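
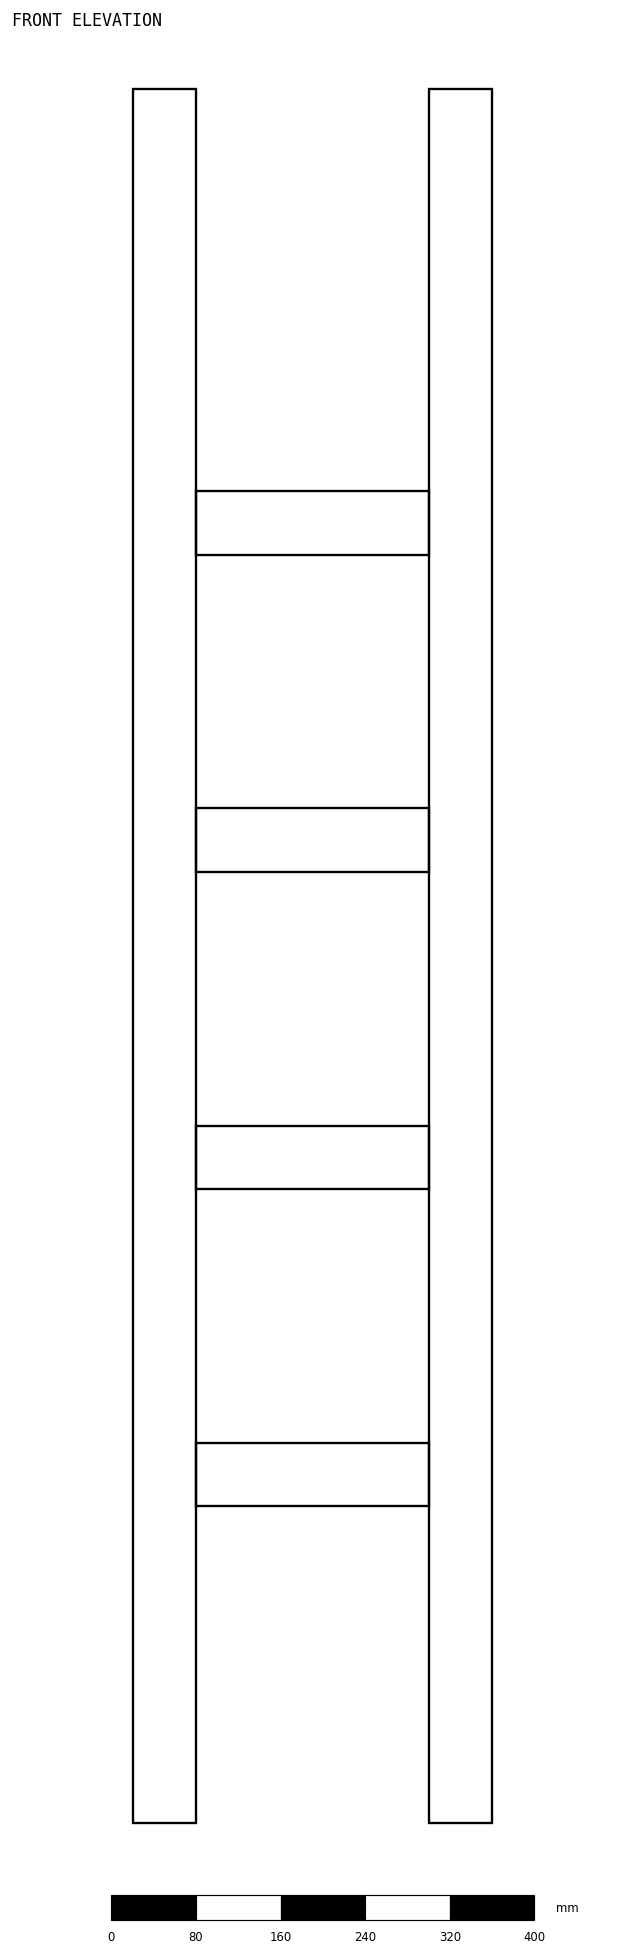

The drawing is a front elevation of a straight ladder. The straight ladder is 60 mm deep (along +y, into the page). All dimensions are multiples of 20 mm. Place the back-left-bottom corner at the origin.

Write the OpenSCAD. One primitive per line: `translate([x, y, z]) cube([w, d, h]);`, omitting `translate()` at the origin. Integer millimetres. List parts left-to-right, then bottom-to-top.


cube([60, 60, 1640]);
translate([60, 0, 300]) cube([220, 60, 60]);
translate([60, 0, 600]) cube([220, 60, 60]);
translate([60, 0, 900]) cube([220, 60, 60]);
translate([60, 0, 1200]) cube([220, 60, 60]);
translate([280, 0, 0]) cube([60, 60, 1640]);


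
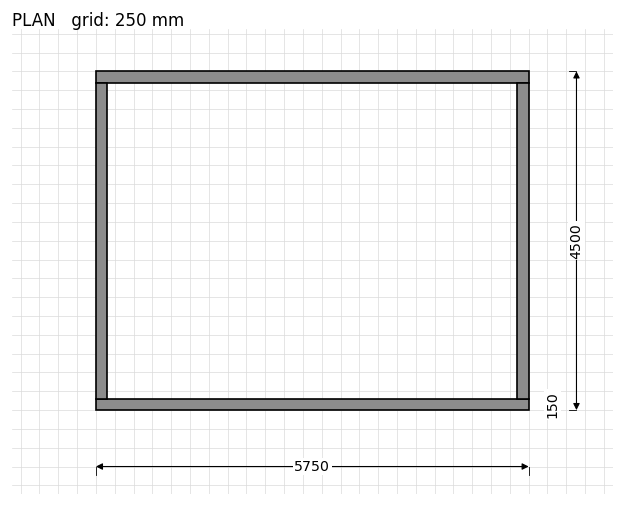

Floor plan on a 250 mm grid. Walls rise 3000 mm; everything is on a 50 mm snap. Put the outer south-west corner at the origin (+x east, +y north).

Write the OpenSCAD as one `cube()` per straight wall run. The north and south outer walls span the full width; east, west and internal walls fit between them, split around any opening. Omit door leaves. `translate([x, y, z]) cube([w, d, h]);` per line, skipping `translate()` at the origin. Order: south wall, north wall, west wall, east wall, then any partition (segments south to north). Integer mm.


cube([5750, 150, 3000]);
translate([0, 4350, 0]) cube([5750, 150, 3000]);
translate([0, 150, 0]) cube([150, 4200, 3000]);
translate([5600, 150, 0]) cube([150, 4200, 3000]);


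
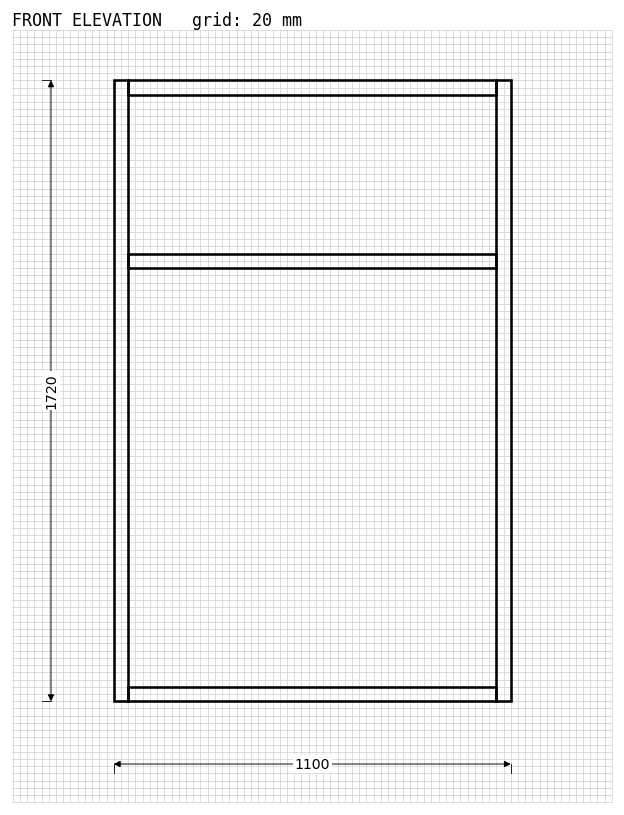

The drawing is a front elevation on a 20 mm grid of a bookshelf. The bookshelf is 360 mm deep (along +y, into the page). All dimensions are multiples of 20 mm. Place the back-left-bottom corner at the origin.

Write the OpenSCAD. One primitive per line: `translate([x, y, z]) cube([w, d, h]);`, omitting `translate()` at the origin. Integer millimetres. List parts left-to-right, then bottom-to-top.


cube([40, 360, 1720]);
translate([40, 0, 0]) cube([1020, 360, 40]);
translate([40, 0, 1200]) cube([1020, 360, 40]);
translate([40, 0, 1680]) cube([1020, 360, 40]);
translate([1060, 0, 0]) cube([40, 360, 1720]);


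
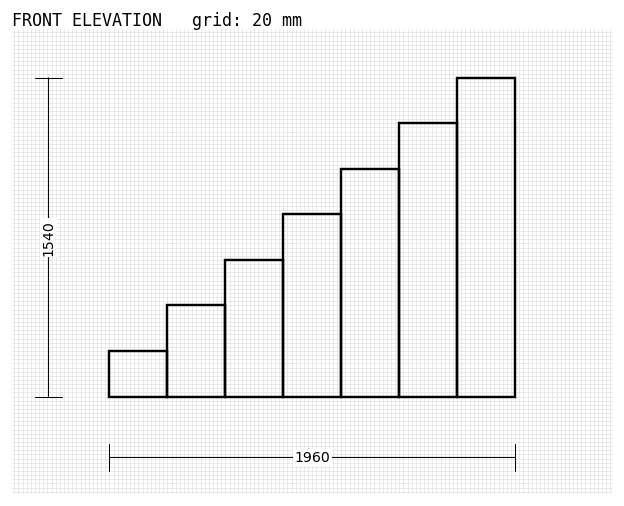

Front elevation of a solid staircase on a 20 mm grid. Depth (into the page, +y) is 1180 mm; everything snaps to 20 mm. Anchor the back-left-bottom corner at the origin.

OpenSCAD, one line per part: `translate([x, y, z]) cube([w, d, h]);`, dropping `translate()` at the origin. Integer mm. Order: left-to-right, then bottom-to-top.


cube([280, 1180, 220]);
translate([280, 0, 0]) cube([280, 1180, 440]);
translate([560, 0, 0]) cube([280, 1180, 660]);
translate([840, 0, 0]) cube([280, 1180, 880]);
translate([1120, 0, 0]) cube([280, 1180, 1100]);
translate([1400, 0, 0]) cube([280, 1180, 1320]);
translate([1680, 0, 0]) cube([280, 1180, 1540]);


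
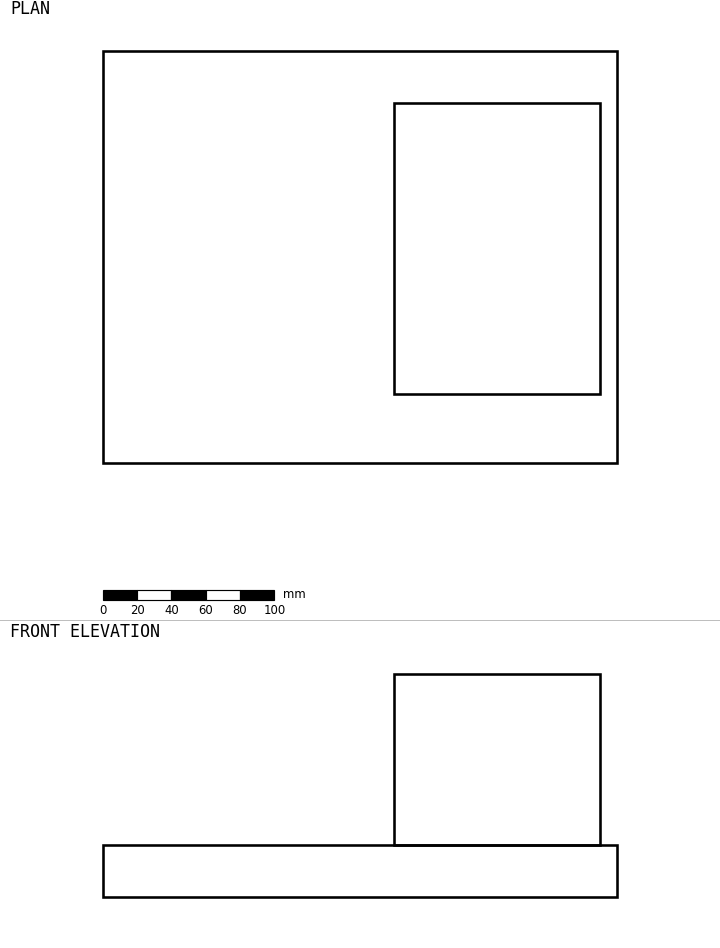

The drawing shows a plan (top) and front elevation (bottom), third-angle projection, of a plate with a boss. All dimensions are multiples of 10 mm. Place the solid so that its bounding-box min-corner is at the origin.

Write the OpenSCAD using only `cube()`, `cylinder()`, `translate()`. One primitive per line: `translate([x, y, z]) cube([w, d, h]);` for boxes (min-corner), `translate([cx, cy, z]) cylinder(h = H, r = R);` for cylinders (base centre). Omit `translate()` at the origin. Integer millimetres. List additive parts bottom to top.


cube([300, 240, 30]);
translate([170, 40, 30]) cube([120, 170, 100]);


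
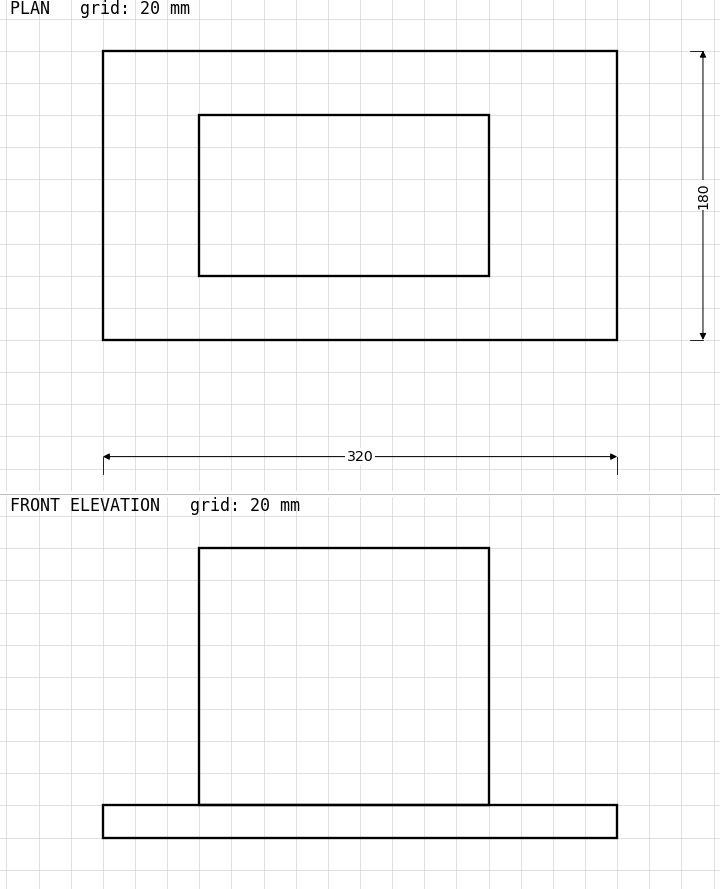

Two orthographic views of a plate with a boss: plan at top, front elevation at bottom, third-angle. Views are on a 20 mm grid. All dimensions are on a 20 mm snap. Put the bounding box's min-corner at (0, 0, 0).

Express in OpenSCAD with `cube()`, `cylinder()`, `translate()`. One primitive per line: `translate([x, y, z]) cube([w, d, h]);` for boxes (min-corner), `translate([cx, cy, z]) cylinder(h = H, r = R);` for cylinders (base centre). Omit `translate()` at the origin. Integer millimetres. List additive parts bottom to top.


cube([320, 180, 20]);
translate([60, 40, 20]) cube([180, 100, 160]);


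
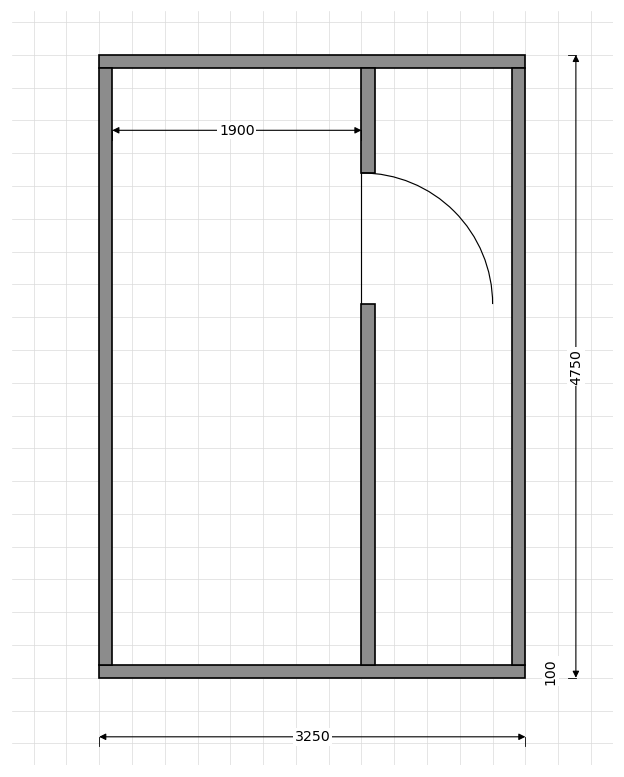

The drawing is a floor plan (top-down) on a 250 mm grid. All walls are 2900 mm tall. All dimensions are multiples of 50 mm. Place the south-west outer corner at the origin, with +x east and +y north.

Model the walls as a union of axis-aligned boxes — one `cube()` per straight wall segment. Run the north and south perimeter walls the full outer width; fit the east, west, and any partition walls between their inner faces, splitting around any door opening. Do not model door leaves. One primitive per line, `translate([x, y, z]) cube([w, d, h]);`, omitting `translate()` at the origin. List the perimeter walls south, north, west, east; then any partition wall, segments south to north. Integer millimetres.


cube([3250, 100, 2900]);
translate([0, 4650, 0]) cube([3250, 100, 2900]);
translate([0, 100, 0]) cube([100, 4550, 2900]);
translate([3150, 100, 0]) cube([100, 4550, 2900]);
translate([2000, 100, 0]) cube([100, 2750, 2900]);
translate([2000, 3850, 0]) cube([100, 800, 2900]);


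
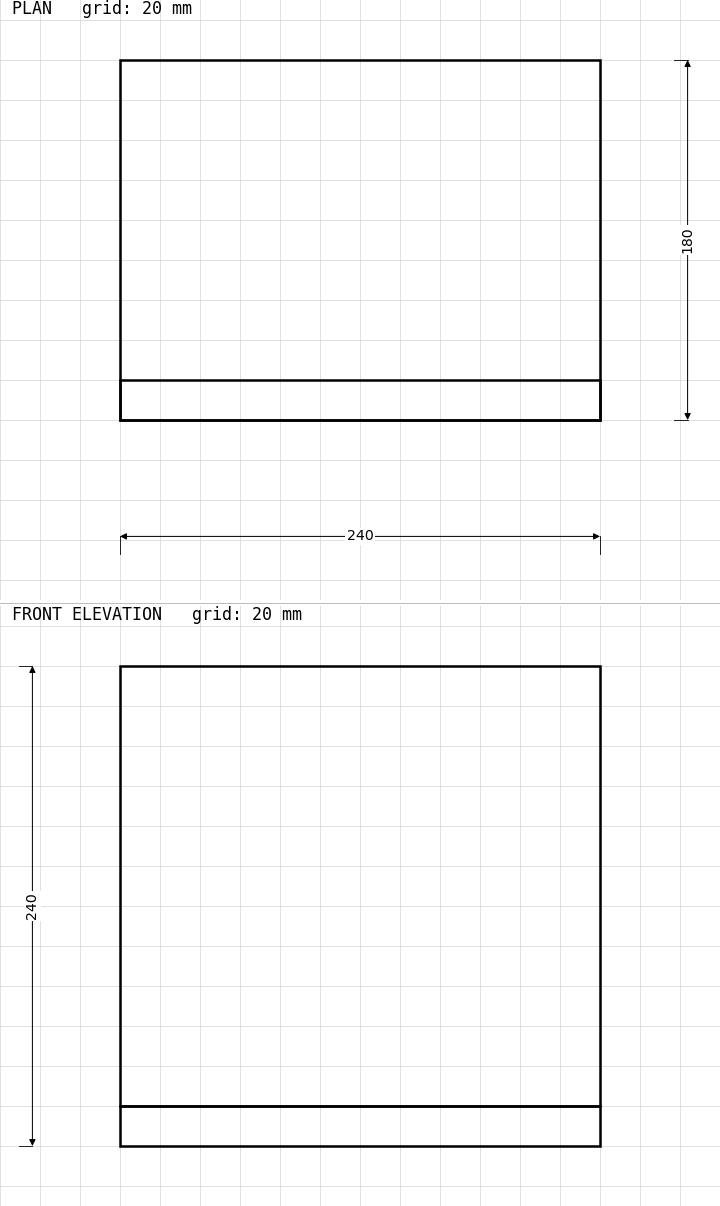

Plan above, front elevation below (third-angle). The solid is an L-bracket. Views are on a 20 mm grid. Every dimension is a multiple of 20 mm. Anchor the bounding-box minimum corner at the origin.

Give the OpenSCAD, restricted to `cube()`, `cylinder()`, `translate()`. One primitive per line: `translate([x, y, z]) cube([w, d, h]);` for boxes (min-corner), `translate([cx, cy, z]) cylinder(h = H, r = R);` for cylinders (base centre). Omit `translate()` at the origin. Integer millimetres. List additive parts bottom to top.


cube([240, 180, 20]);
translate([0, 0, 20]) cube([240, 20, 220]);


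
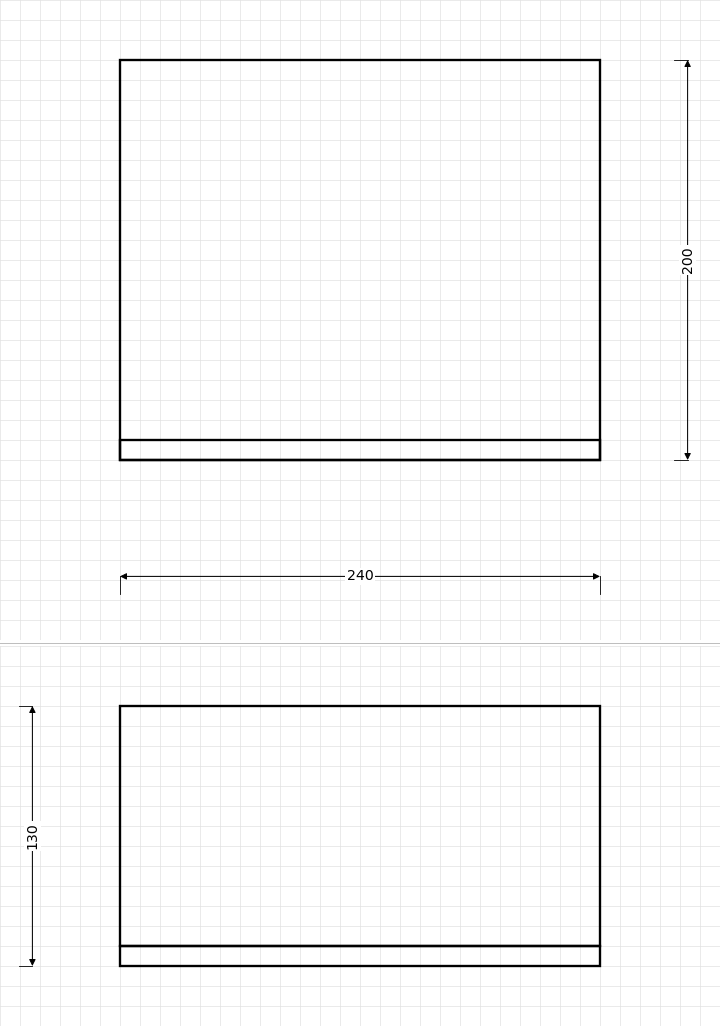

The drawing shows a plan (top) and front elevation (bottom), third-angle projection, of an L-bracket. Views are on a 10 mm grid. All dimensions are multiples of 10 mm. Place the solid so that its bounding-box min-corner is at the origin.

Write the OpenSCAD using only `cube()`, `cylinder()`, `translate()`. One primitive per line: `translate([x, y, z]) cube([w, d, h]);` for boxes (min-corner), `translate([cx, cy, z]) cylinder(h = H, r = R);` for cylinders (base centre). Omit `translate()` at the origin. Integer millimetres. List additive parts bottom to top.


cube([240, 200, 10]);
translate([0, 0, 10]) cube([240, 10, 120]);


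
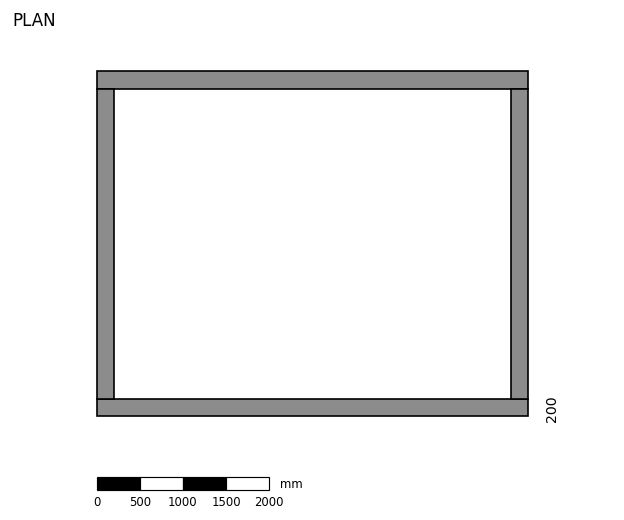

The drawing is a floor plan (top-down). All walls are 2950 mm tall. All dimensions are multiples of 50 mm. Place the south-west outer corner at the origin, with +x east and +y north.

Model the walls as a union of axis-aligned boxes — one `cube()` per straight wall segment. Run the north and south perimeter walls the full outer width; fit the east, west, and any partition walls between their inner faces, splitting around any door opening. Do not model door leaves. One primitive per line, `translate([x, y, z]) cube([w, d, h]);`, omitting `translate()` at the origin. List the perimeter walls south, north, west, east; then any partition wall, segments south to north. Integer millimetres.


cube([5000, 200, 2950]);
translate([0, 3800, 0]) cube([5000, 200, 2950]);
translate([0, 200, 0]) cube([200, 3600, 2950]);
translate([4800, 200, 0]) cube([200, 3600, 2950]);


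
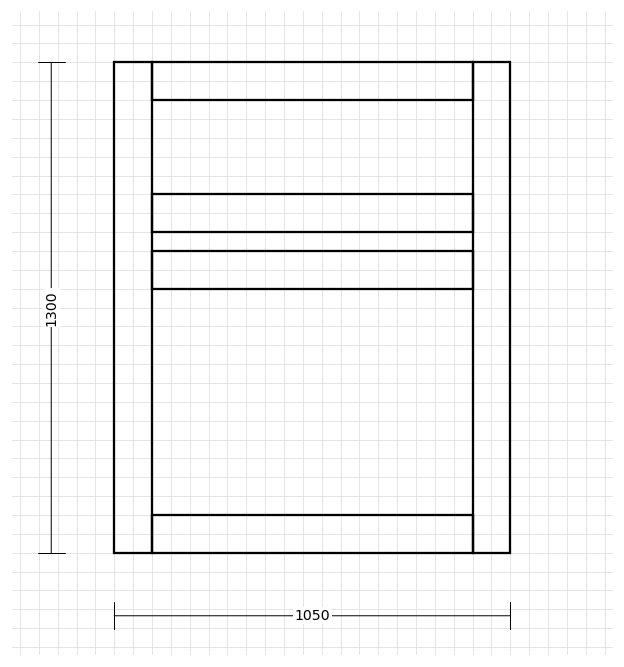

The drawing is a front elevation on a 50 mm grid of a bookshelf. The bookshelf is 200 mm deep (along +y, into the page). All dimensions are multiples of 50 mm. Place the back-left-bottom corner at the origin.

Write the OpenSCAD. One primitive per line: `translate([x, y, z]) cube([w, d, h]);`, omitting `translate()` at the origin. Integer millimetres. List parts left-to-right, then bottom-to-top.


cube([100, 200, 1300]);
translate([100, 0, 0]) cube([850, 200, 100]);
translate([100, 0, 700]) cube([850, 200, 100]);
translate([100, 0, 850]) cube([850, 200, 100]);
translate([100, 0, 1200]) cube([850, 200, 100]);
translate([950, 0, 0]) cube([100, 200, 1300]);


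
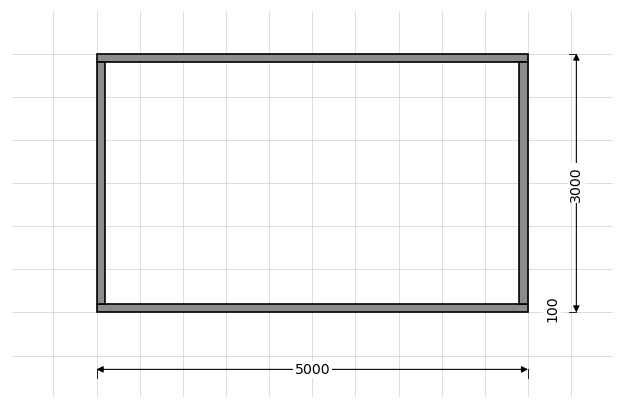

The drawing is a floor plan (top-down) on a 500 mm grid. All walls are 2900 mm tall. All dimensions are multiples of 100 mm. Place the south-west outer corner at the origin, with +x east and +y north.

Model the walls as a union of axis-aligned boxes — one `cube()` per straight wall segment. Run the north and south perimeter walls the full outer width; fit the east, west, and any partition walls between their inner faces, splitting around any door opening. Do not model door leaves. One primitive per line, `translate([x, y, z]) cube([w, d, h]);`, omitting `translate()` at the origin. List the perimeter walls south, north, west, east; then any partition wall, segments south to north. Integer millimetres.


cube([5000, 100, 2900]);
translate([0, 2900, 0]) cube([5000, 100, 2900]);
translate([0, 100, 0]) cube([100, 2800, 2900]);
translate([4900, 100, 0]) cube([100, 2800, 2900]);


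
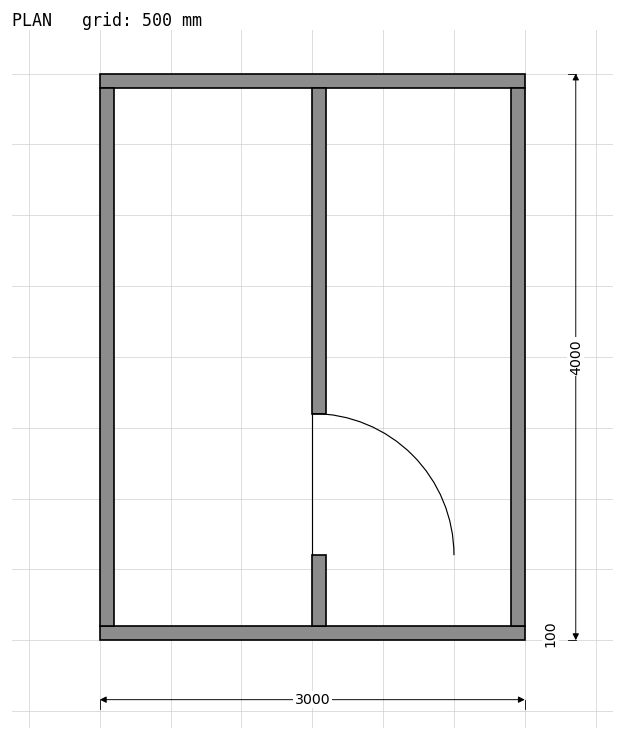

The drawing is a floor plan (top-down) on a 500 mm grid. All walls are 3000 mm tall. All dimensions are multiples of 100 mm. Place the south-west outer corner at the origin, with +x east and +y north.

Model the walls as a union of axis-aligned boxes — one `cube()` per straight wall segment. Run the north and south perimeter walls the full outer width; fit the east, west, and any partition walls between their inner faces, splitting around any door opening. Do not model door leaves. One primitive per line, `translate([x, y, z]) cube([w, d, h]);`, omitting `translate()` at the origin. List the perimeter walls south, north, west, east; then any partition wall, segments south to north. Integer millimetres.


cube([3000, 100, 3000]);
translate([0, 3900, 0]) cube([3000, 100, 3000]);
translate([0, 100, 0]) cube([100, 3800, 3000]);
translate([2900, 100, 0]) cube([100, 3800, 3000]);
translate([1500, 100, 0]) cube([100, 500, 3000]);
translate([1500, 1600, 0]) cube([100, 2300, 3000]);


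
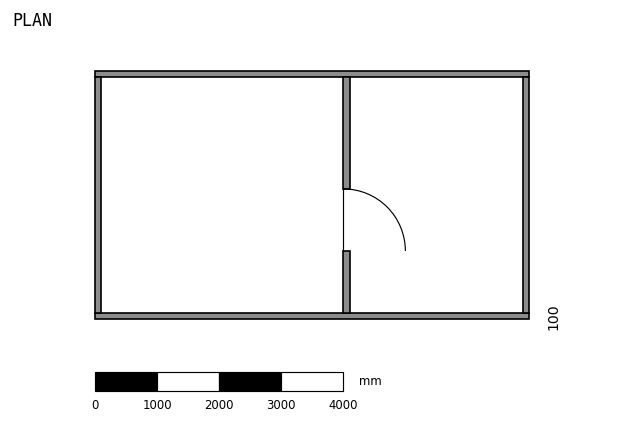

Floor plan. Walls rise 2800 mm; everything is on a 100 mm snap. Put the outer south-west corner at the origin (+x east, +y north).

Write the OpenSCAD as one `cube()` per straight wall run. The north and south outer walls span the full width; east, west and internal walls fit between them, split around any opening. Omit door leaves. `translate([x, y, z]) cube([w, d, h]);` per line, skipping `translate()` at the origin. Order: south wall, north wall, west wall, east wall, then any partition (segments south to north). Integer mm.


cube([7000, 100, 2800]);
translate([0, 3900, 0]) cube([7000, 100, 2800]);
translate([0, 100, 0]) cube([100, 3800, 2800]);
translate([6900, 100, 0]) cube([100, 3800, 2800]);
translate([4000, 100, 0]) cube([100, 1000, 2800]);
translate([4000, 2100, 0]) cube([100, 1800, 2800]);


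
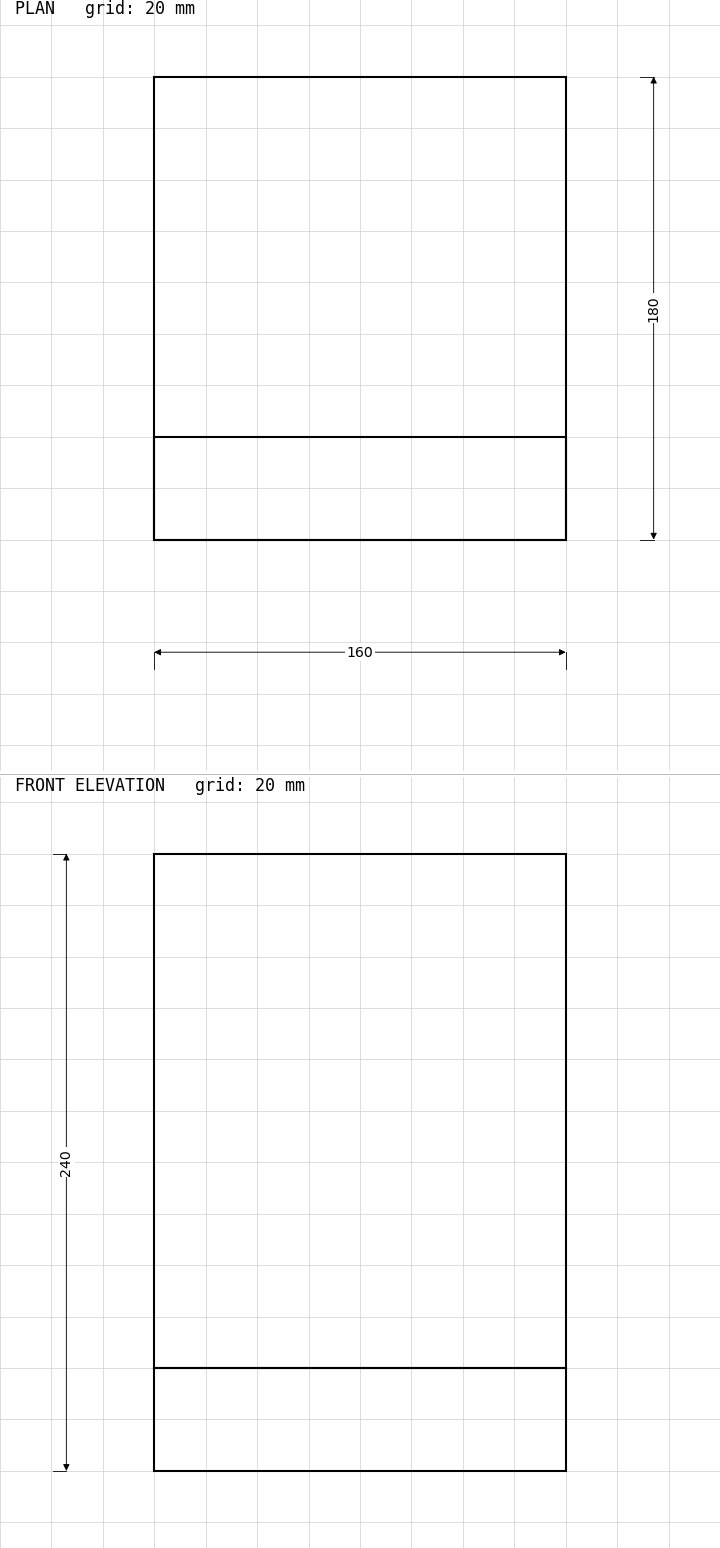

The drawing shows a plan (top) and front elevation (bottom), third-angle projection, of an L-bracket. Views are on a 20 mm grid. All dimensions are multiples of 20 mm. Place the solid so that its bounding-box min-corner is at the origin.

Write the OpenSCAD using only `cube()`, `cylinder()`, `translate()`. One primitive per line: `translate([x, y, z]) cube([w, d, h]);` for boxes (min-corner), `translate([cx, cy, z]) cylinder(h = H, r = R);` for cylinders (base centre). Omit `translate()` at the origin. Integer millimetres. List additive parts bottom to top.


cube([160, 180, 40]);
translate([0, 0, 40]) cube([160, 40, 200]);


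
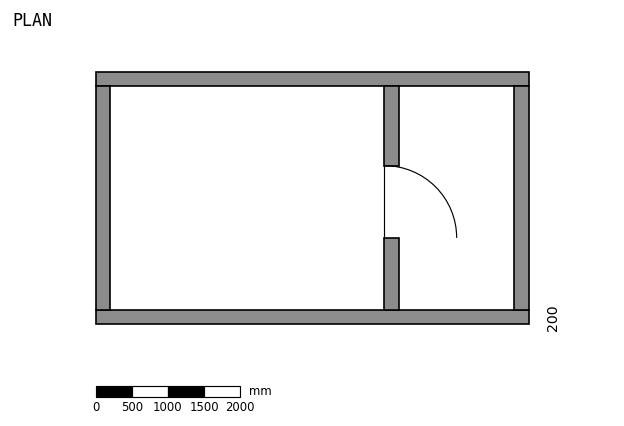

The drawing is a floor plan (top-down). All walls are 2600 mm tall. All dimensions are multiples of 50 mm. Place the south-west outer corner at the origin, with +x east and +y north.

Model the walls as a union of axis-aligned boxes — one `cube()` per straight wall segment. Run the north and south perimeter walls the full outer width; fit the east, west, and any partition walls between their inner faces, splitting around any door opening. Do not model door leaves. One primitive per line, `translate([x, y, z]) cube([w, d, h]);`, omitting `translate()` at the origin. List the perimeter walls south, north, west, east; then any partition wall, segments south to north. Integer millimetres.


cube([6000, 200, 2600]);
translate([0, 3300, 0]) cube([6000, 200, 2600]);
translate([0, 200, 0]) cube([200, 3100, 2600]);
translate([5800, 200, 0]) cube([200, 3100, 2600]);
translate([4000, 200, 0]) cube([200, 1000, 2600]);
translate([4000, 2200, 0]) cube([200, 1100, 2600]);


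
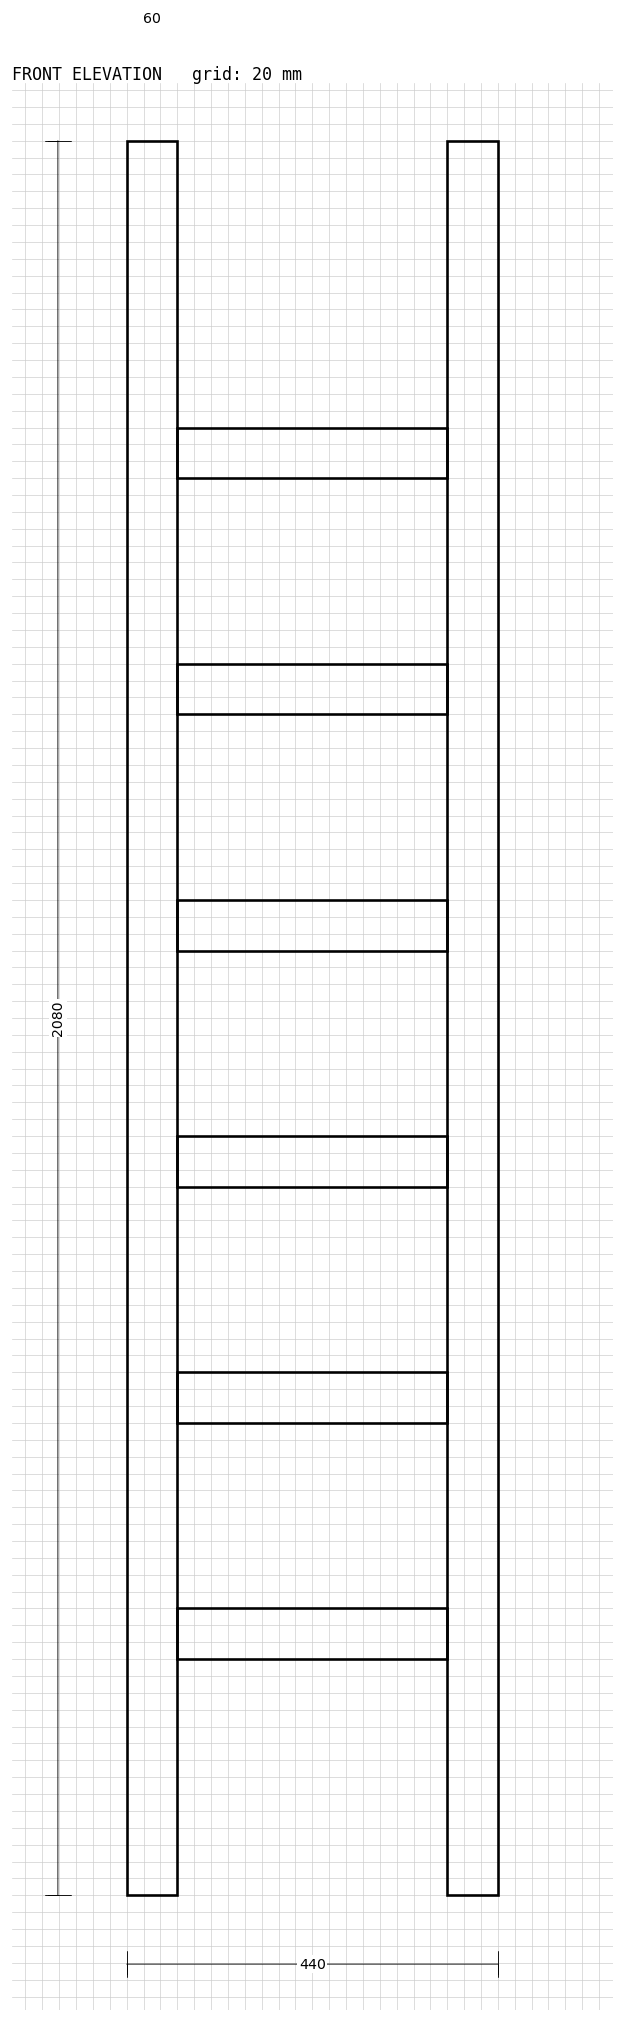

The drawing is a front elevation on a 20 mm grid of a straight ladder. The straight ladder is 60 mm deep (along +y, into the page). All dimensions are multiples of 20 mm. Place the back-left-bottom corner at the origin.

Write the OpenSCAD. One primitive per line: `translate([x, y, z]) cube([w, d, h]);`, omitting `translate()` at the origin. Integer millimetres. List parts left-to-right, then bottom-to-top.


cube([60, 60, 2080]);
translate([60, 0, 280]) cube([320, 60, 60]);
translate([60, 0, 560]) cube([320, 60, 60]);
translate([60, 0, 840]) cube([320, 60, 60]);
translate([60, 0, 1120]) cube([320, 60, 60]);
translate([60, 0, 1400]) cube([320, 60, 60]);
translate([60, 0, 1680]) cube([320, 60, 60]);
translate([380, 0, 0]) cube([60, 60, 2080]);


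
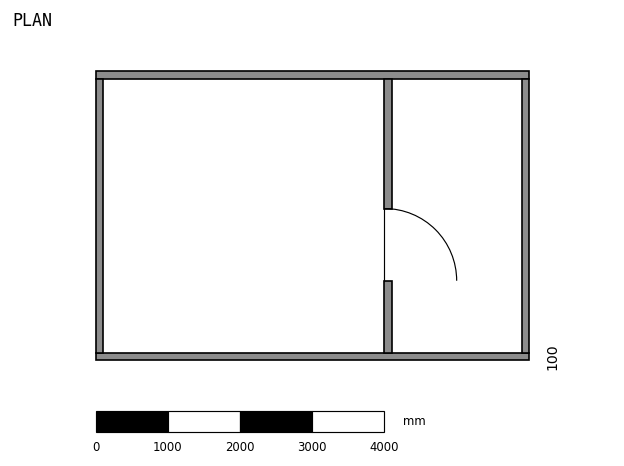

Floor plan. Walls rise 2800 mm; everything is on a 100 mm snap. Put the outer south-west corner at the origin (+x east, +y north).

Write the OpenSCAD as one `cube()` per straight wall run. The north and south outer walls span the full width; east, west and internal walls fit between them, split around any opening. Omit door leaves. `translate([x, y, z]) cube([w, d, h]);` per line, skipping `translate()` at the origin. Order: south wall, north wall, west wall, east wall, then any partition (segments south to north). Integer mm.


cube([6000, 100, 2800]);
translate([0, 3900, 0]) cube([6000, 100, 2800]);
translate([0, 100, 0]) cube([100, 3800, 2800]);
translate([5900, 100, 0]) cube([100, 3800, 2800]);
translate([4000, 100, 0]) cube([100, 1000, 2800]);
translate([4000, 2100, 0]) cube([100, 1800, 2800]);


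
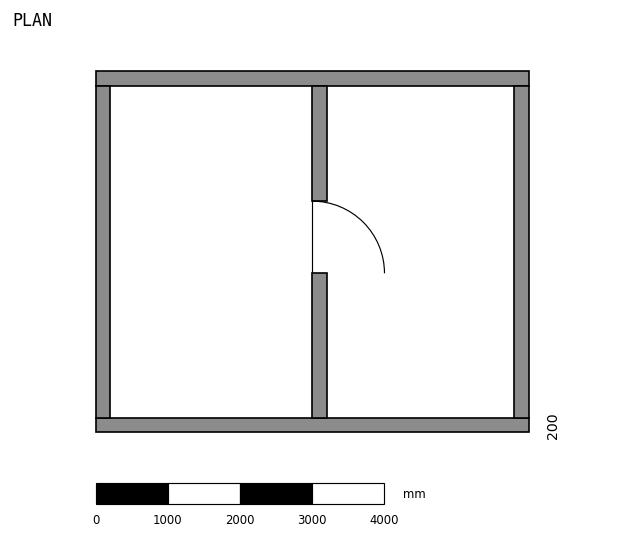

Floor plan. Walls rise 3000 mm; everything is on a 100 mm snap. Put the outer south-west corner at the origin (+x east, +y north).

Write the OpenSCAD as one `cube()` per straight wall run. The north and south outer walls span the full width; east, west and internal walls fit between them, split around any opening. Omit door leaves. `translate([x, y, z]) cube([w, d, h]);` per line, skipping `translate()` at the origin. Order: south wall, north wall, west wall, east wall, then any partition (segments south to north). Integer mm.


cube([6000, 200, 3000]);
translate([0, 4800, 0]) cube([6000, 200, 3000]);
translate([0, 200, 0]) cube([200, 4600, 3000]);
translate([5800, 200, 0]) cube([200, 4600, 3000]);
translate([3000, 200, 0]) cube([200, 2000, 3000]);
translate([3000, 3200, 0]) cube([200, 1600, 3000]);


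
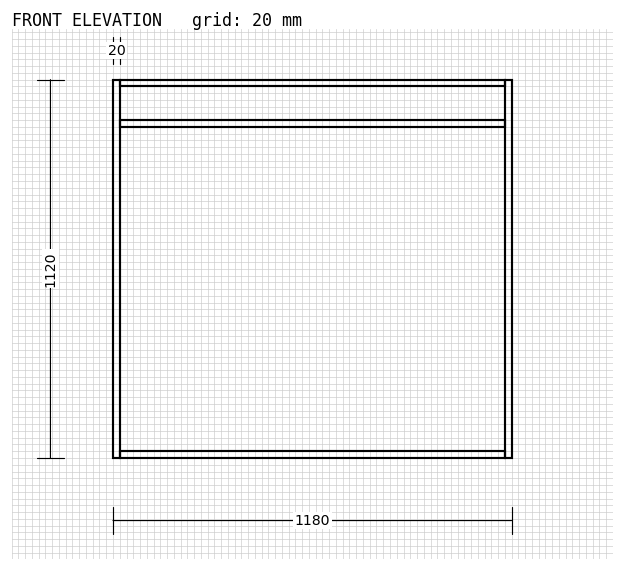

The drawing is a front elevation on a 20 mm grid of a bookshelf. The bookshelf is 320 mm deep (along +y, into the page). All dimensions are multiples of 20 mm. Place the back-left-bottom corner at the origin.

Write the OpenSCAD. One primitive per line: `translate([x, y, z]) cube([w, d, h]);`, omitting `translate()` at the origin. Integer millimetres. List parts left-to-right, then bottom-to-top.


cube([20, 320, 1120]);
translate([20, 0, 0]) cube([1140, 320, 20]);
translate([20, 0, 980]) cube([1140, 320, 20]);
translate([20, 0, 1100]) cube([1140, 320, 20]);
translate([1160, 0, 0]) cube([20, 320, 1120]);


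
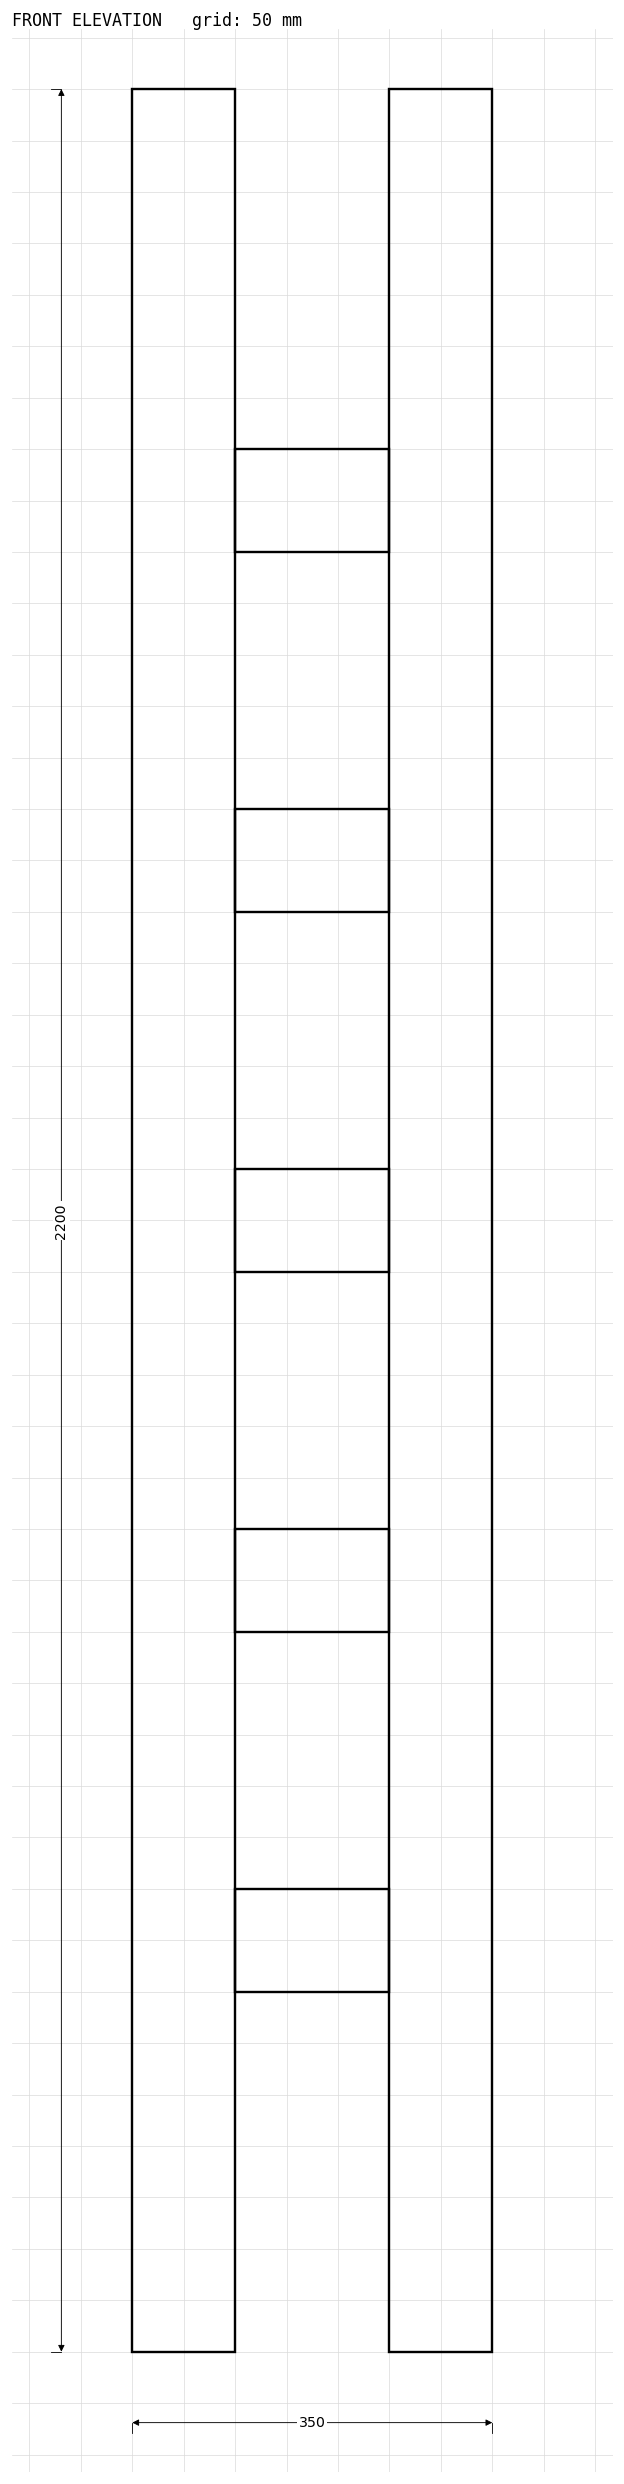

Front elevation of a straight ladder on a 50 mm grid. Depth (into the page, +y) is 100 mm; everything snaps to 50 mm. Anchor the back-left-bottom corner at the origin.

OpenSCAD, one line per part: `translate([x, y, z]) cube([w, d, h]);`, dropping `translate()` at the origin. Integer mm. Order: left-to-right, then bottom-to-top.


cube([100, 100, 2200]);
translate([100, 0, 350]) cube([150, 100, 100]);
translate([100, 0, 700]) cube([150, 100, 100]);
translate([100, 0, 1050]) cube([150, 100, 100]);
translate([100, 0, 1400]) cube([150, 100, 100]);
translate([100, 0, 1750]) cube([150, 100, 100]);
translate([250, 0, 0]) cube([100, 100, 2200]);


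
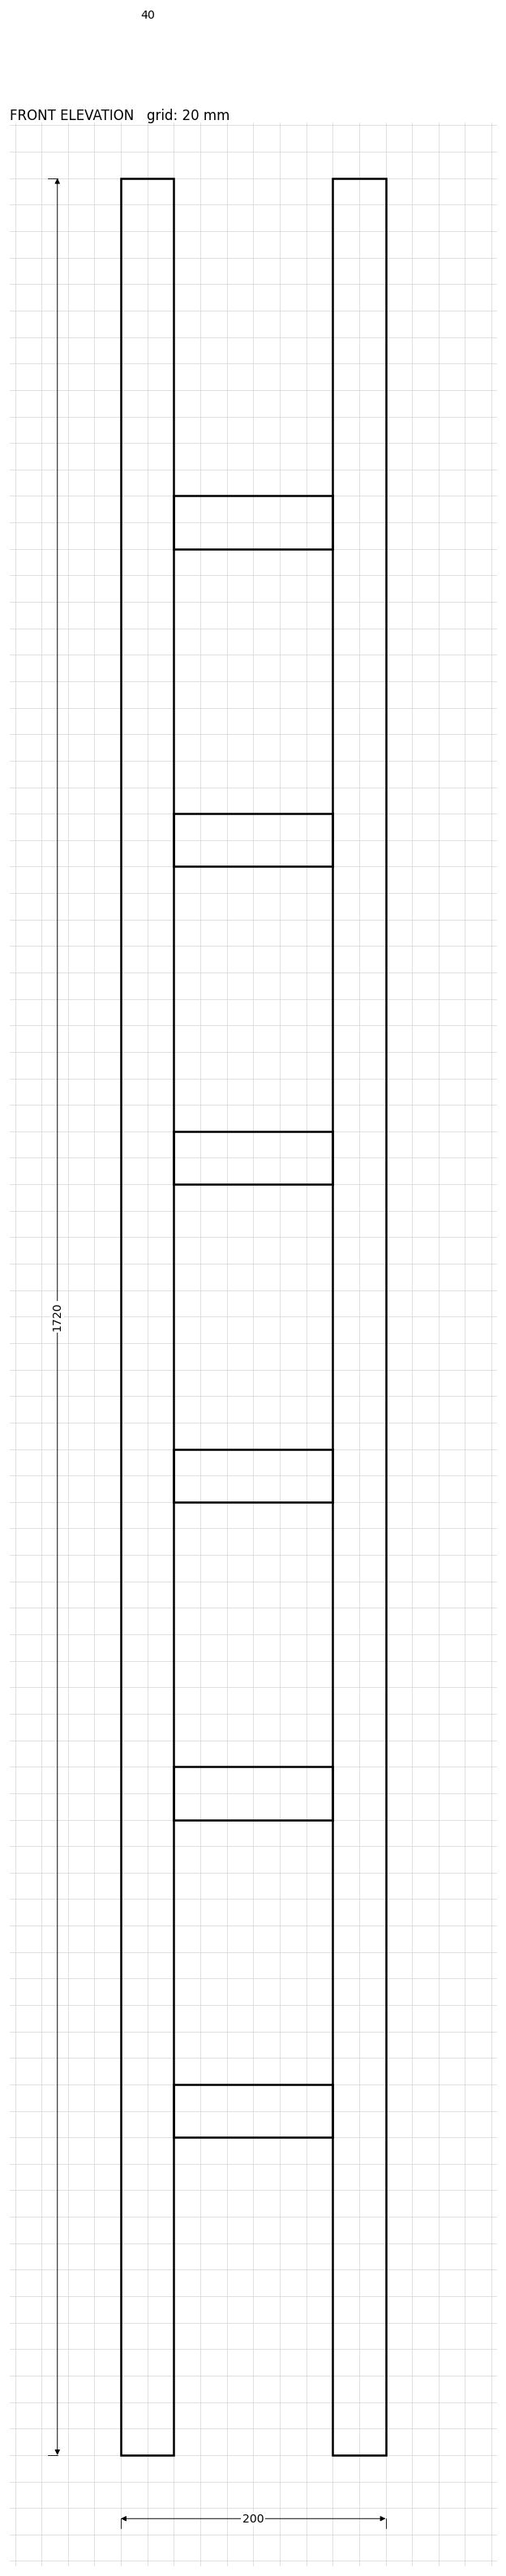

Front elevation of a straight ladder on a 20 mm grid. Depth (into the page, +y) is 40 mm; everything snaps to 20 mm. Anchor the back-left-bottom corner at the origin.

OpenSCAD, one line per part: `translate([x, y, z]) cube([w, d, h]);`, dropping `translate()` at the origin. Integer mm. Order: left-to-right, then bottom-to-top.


cube([40, 40, 1720]);
translate([40, 0, 240]) cube([120, 40, 40]);
translate([40, 0, 480]) cube([120, 40, 40]);
translate([40, 0, 720]) cube([120, 40, 40]);
translate([40, 0, 960]) cube([120, 40, 40]);
translate([40, 0, 1200]) cube([120, 40, 40]);
translate([40, 0, 1440]) cube([120, 40, 40]);
translate([160, 0, 0]) cube([40, 40, 1720]);


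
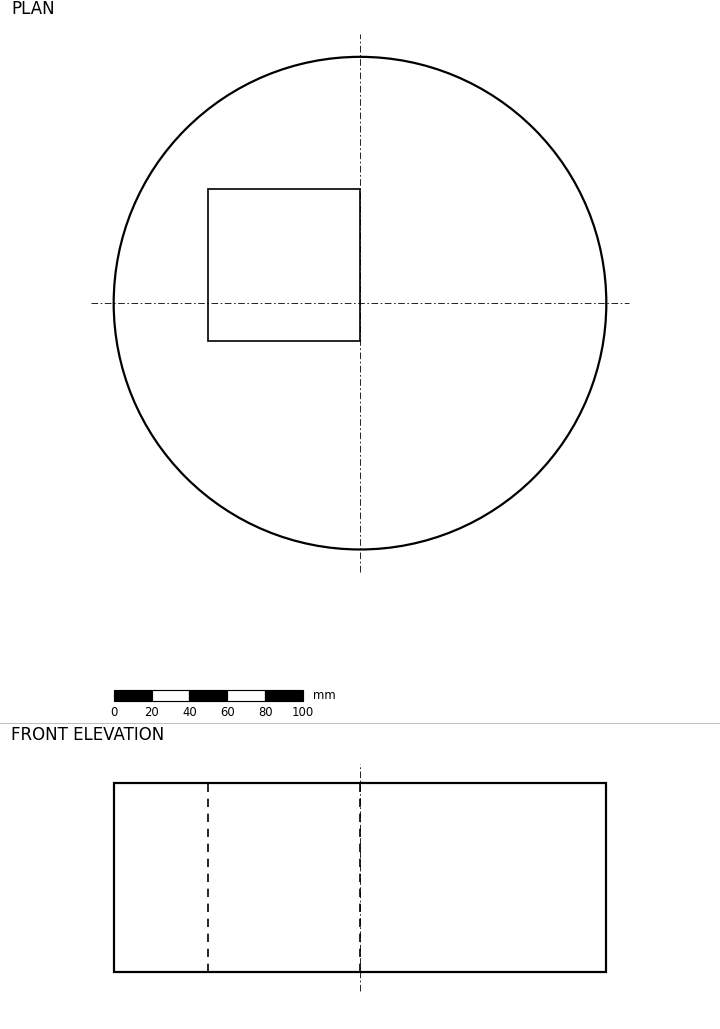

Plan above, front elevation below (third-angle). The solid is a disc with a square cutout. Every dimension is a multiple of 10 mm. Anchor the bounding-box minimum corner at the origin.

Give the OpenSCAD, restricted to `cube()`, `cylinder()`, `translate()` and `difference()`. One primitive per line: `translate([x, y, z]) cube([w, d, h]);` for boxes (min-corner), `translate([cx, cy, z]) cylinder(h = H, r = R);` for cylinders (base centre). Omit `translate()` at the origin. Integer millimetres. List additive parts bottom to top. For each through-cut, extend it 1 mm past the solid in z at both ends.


difference() {
  translate([130, 130, 0]) cylinder(h = 100, r = 130);
  translate([50, 110, -1]) cube([80, 80, 102]);
}


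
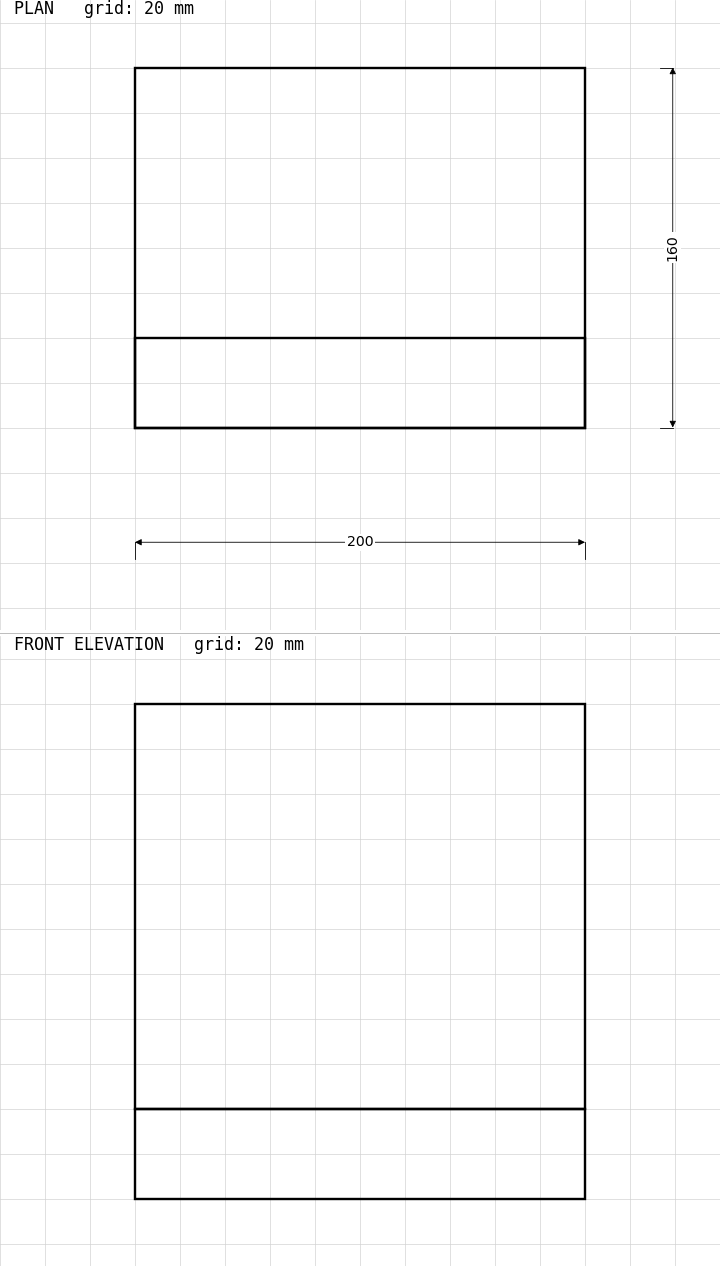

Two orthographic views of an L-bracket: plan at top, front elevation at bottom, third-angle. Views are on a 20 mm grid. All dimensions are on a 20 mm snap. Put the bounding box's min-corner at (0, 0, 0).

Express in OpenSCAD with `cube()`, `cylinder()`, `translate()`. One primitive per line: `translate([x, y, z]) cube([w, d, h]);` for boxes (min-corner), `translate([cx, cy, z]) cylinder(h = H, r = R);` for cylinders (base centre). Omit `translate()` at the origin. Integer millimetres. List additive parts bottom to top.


cube([200, 160, 40]);
translate([0, 0, 40]) cube([200, 40, 180]);


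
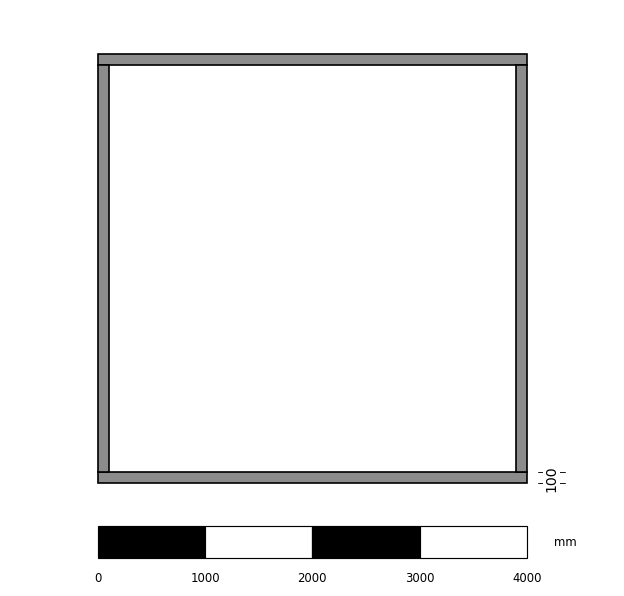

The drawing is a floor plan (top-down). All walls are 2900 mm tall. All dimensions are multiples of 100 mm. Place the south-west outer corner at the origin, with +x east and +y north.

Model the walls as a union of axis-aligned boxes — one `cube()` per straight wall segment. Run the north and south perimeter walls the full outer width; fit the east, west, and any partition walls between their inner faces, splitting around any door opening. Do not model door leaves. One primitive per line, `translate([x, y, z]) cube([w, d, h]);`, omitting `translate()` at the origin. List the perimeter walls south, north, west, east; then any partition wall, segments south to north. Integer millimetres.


cube([4000, 100, 2900]);
translate([0, 3900, 0]) cube([4000, 100, 2900]);
translate([0, 100, 0]) cube([100, 3800, 2900]);
translate([3900, 100, 0]) cube([100, 3800, 2900]);


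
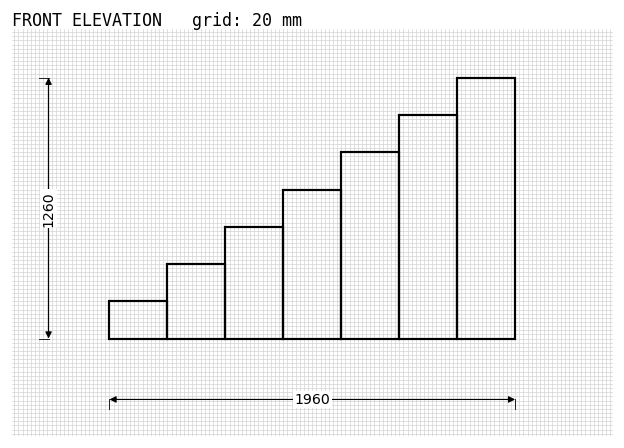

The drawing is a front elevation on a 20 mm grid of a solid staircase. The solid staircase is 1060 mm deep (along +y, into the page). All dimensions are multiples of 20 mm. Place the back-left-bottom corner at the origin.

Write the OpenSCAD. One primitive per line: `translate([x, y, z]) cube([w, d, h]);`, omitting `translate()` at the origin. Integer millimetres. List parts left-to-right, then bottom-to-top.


cube([280, 1060, 180]);
translate([280, 0, 0]) cube([280, 1060, 360]);
translate([560, 0, 0]) cube([280, 1060, 540]);
translate([840, 0, 0]) cube([280, 1060, 720]);
translate([1120, 0, 0]) cube([280, 1060, 900]);
translate([1400, 0, 0]) cube([280, 1060, 1080]);
translate([1680, 0, 0]) cube([280, 1060, 1260]);


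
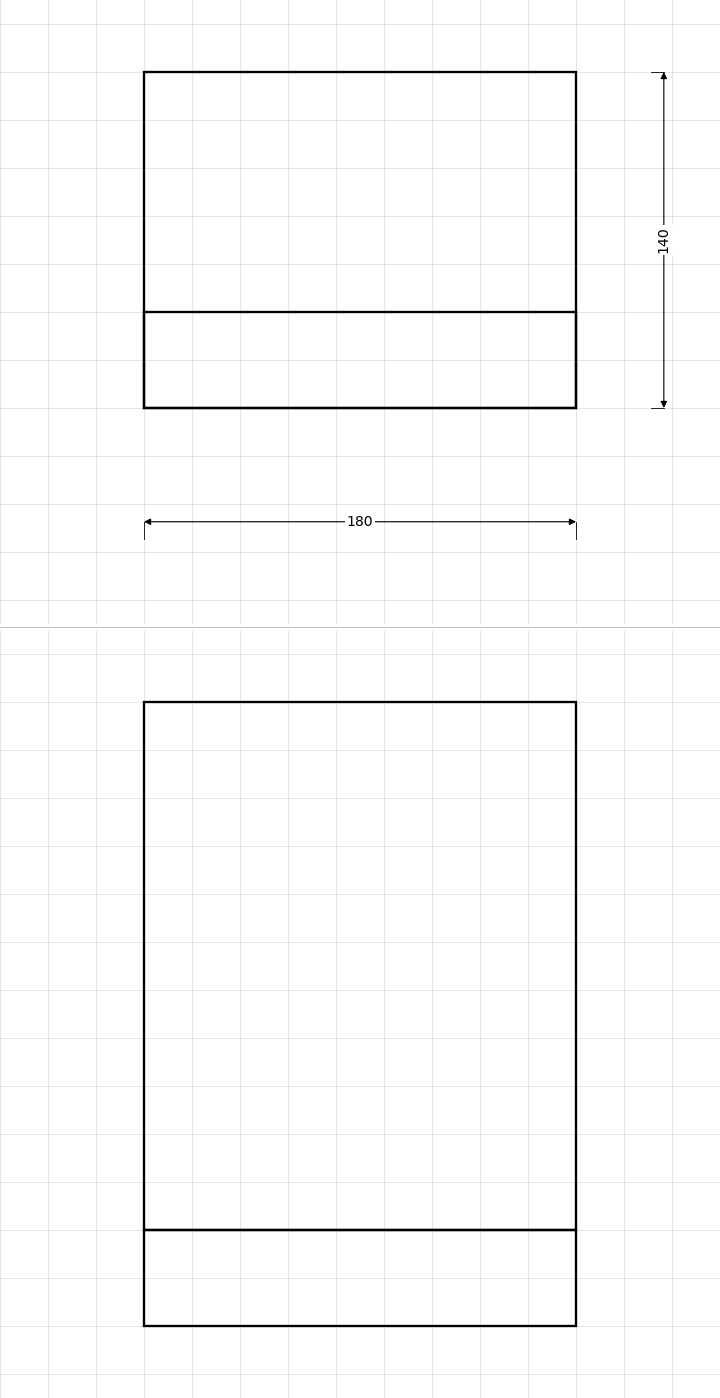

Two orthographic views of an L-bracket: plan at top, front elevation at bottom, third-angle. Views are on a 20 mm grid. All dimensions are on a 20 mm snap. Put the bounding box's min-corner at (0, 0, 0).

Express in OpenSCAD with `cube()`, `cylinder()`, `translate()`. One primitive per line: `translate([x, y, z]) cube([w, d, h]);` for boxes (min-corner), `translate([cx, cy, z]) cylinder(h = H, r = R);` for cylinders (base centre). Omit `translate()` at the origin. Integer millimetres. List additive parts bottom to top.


cube([180, 140, 40]);
translate([0, 0, 40]) cube([180, 40, 220]);


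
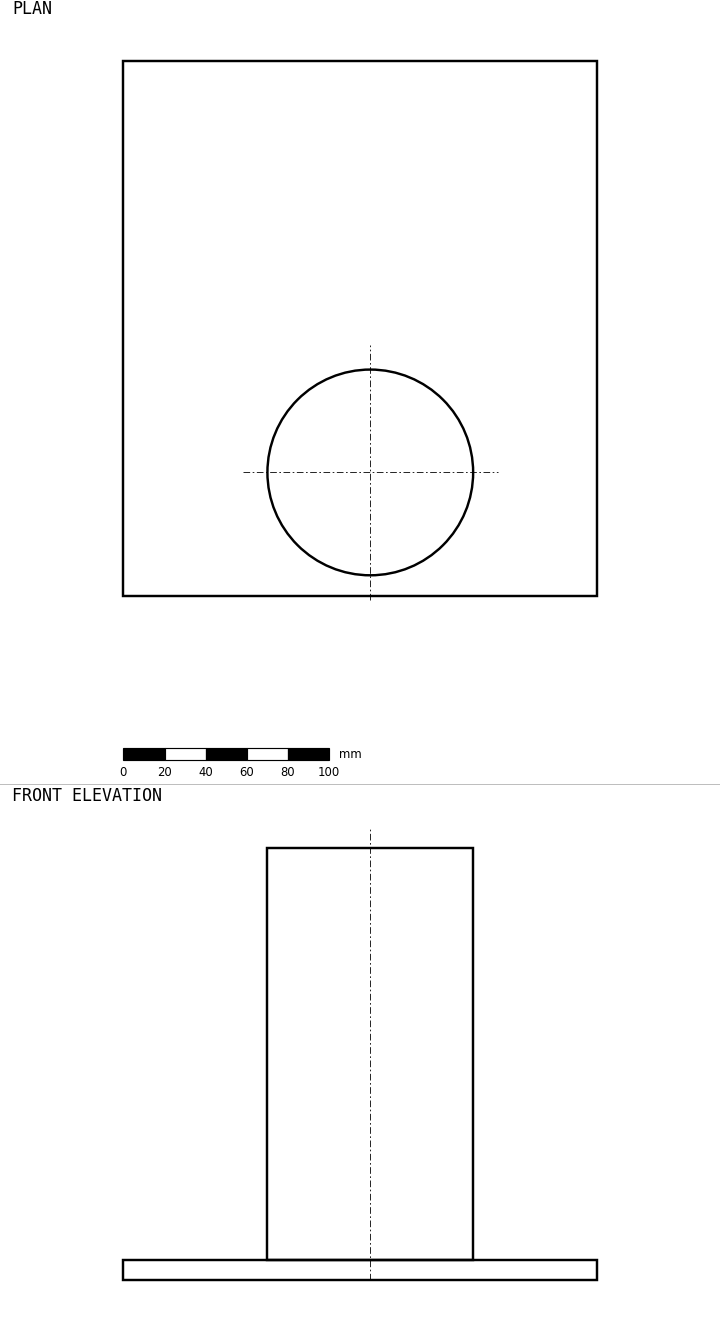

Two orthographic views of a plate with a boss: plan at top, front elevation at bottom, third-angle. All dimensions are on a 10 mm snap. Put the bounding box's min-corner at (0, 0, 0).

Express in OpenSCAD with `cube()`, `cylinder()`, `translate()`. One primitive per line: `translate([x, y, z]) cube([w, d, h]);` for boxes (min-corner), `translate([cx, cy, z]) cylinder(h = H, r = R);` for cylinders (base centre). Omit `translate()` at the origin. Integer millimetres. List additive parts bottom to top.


cube([230, 260, 10]);
translate([120, 60, 10]) cylinder(h = 200, r = 50);


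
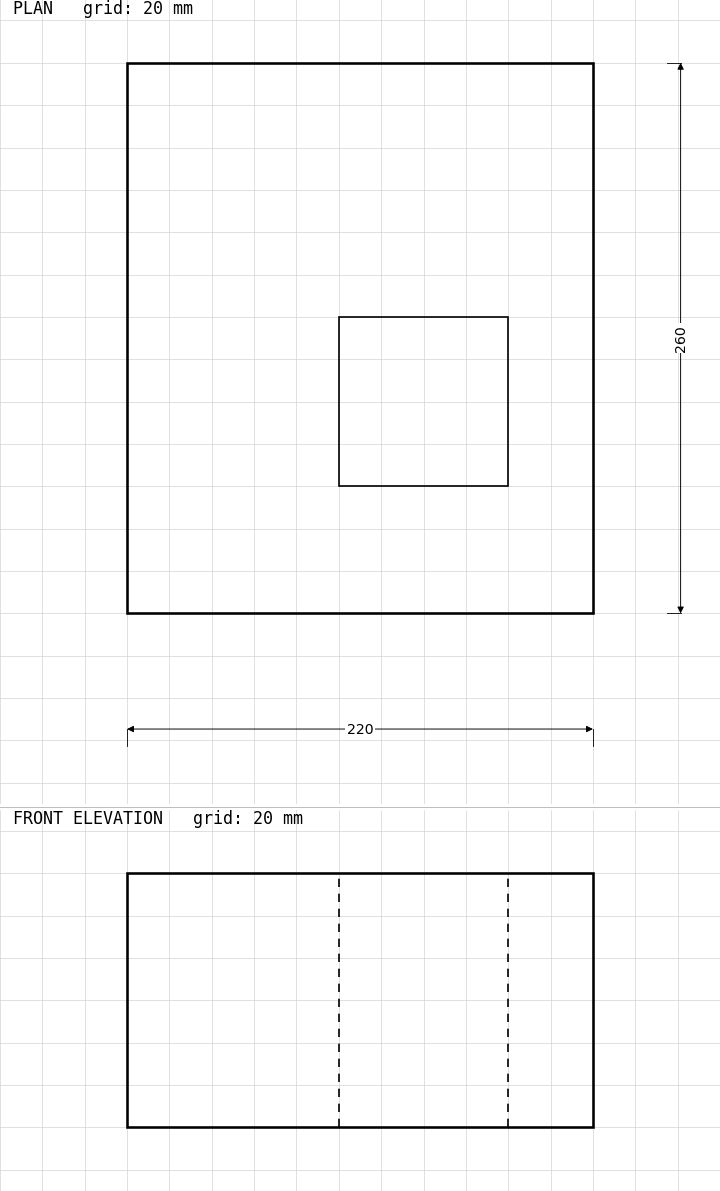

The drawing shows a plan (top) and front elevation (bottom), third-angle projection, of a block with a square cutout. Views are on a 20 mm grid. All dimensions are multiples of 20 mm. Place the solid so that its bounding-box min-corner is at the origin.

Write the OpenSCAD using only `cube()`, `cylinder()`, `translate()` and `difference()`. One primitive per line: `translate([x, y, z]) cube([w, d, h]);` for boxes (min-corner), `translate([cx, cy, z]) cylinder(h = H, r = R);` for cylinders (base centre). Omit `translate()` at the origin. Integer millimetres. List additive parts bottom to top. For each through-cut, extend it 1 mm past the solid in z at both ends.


difference() {
  cube([220, 260, 120]);
  translate([100, 60, -1]) cube([80, 80, 122]);
}


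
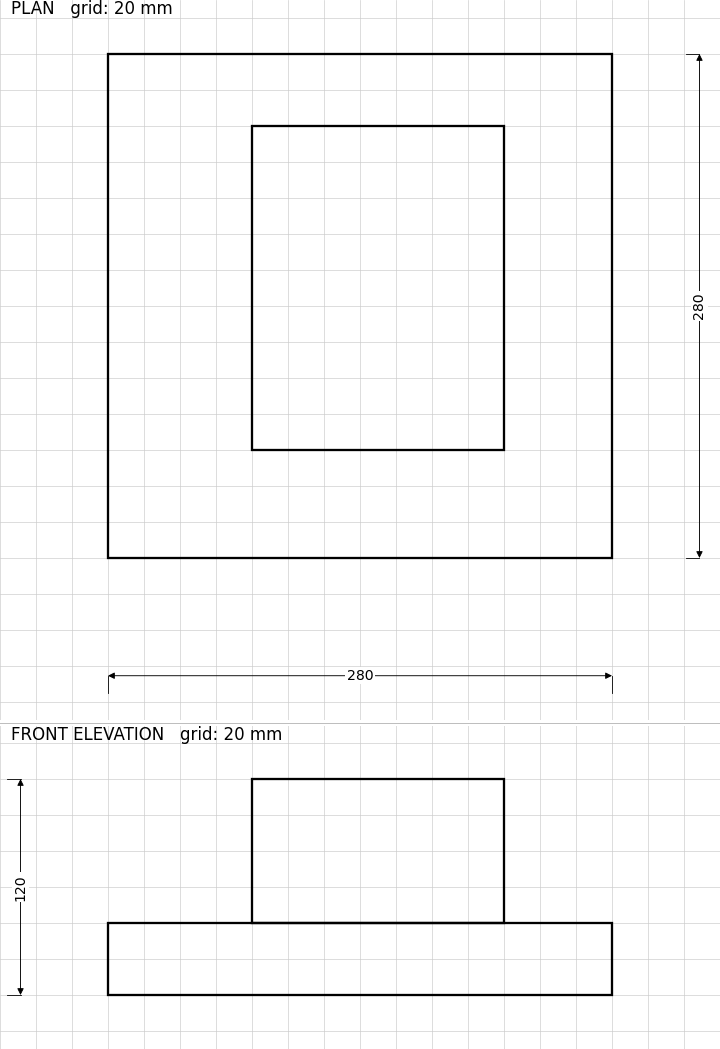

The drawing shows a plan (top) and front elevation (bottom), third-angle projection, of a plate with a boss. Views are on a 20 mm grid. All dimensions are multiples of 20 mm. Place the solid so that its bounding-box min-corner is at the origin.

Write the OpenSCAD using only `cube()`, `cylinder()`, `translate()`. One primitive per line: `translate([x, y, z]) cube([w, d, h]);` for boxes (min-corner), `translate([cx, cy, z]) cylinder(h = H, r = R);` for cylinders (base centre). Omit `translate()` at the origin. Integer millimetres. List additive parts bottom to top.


cube([280, 280, 40]);
translate([80, 60, 40]) cube([140, 180, 80]);


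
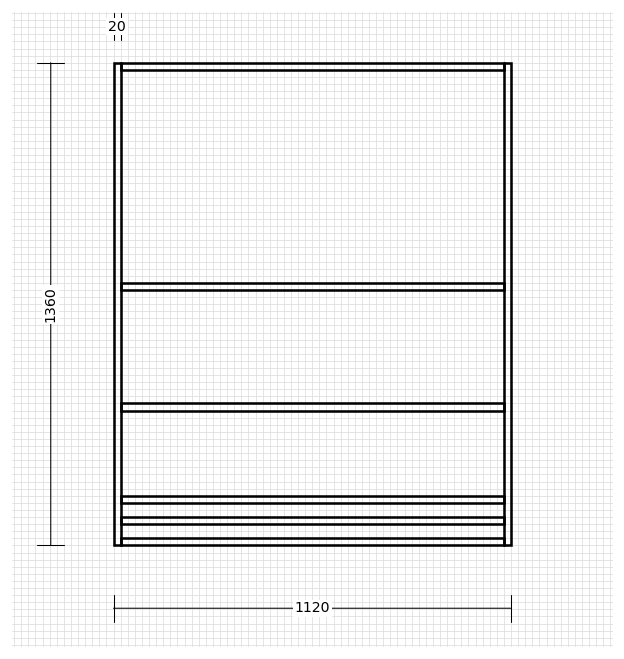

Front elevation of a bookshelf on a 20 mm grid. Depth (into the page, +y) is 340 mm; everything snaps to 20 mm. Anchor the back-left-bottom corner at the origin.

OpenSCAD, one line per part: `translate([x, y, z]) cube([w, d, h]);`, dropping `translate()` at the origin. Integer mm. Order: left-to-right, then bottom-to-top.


cube([20, 340, 1360]);
translate([20, 0, 0]) cube([1080, 340, 20]);
translate([20, 0, 60]) cube([1080, 340, 20]);
translate([20, 0, 120]) cube([1080, 340, 20]);
translate([20, 0, 380]) cube([1080, 340, 20]);
translate([20, 0, 720]) cube([1080, 340, 20]);
translate([20, 0, 1340]) cube([1080, 340, 20]);
translate([1100, 0, 0]) cube([20, 340, 1360]);


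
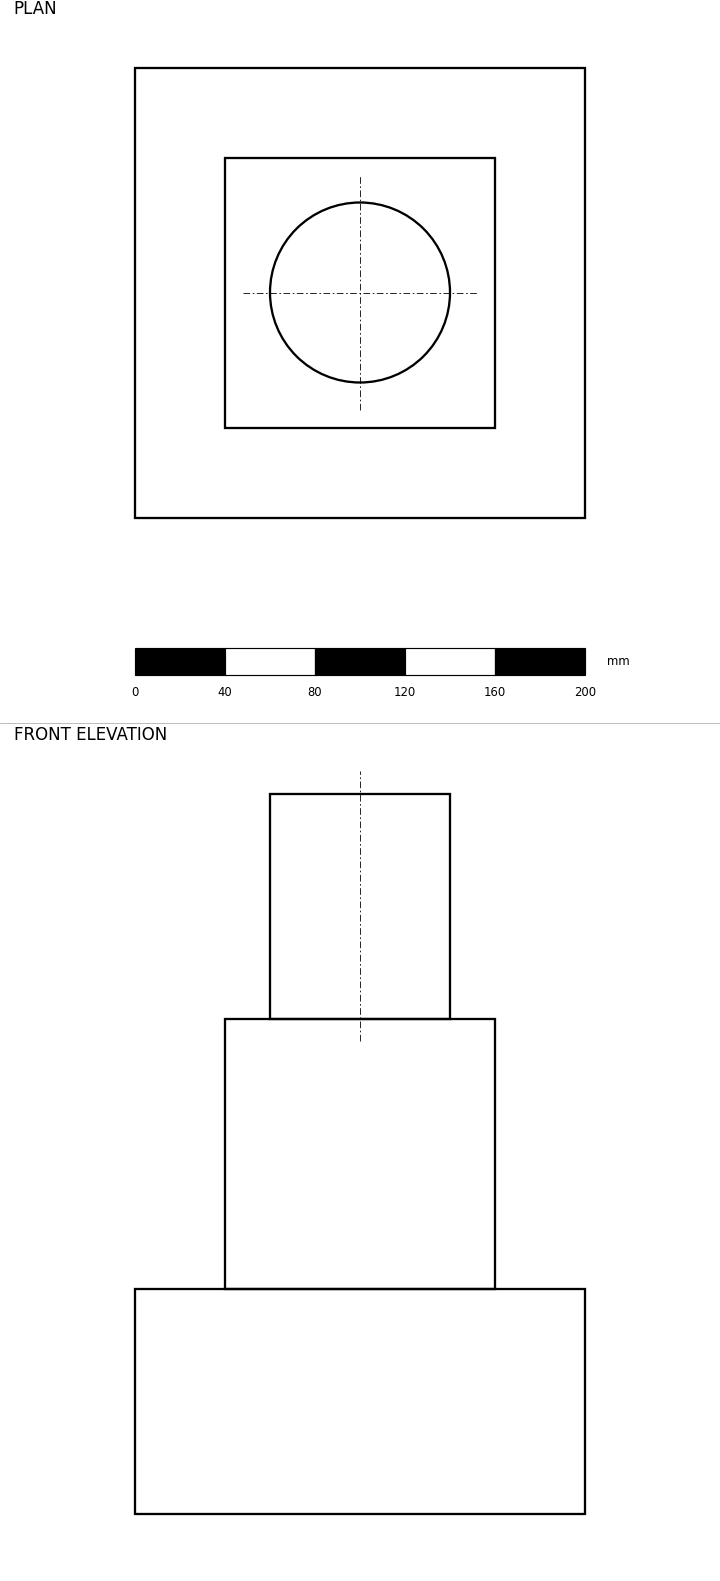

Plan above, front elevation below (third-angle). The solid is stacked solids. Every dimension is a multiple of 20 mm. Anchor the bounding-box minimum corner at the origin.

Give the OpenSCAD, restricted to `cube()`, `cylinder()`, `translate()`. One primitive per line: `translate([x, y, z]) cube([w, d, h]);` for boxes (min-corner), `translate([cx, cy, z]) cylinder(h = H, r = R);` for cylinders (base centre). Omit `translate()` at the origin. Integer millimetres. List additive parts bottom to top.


cube([200, 200, 100]);
translate([40, 40, 100]) cube([120, 120, 120]);
translate([100, 100, 220]) cylinder(h = 100, r = 40);


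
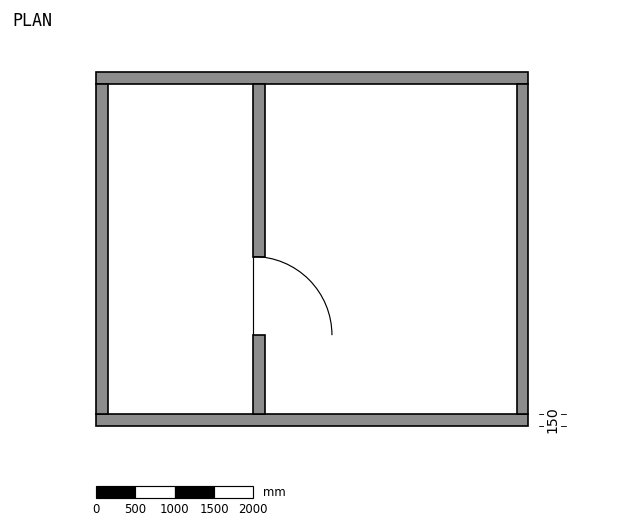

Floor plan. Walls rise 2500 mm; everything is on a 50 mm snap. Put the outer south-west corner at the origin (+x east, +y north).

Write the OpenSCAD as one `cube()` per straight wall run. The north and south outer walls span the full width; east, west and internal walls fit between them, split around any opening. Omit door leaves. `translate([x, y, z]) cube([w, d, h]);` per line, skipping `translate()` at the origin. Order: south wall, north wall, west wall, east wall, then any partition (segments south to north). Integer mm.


cube([5500, 150, 2500]);
translate([0, 4350, 0]) cube([5500, 150, 2500]);
translate([0, 150, 0]) cube([150, 4200, 2500]);
translate([5350, 150, 0]) cube([150, 4200, 2500]);
translate([2000, 150, 0]) cube([150, 1000, 2500]);
translate([2000, 2150, 0]) cube([150, 2200, 2500]);


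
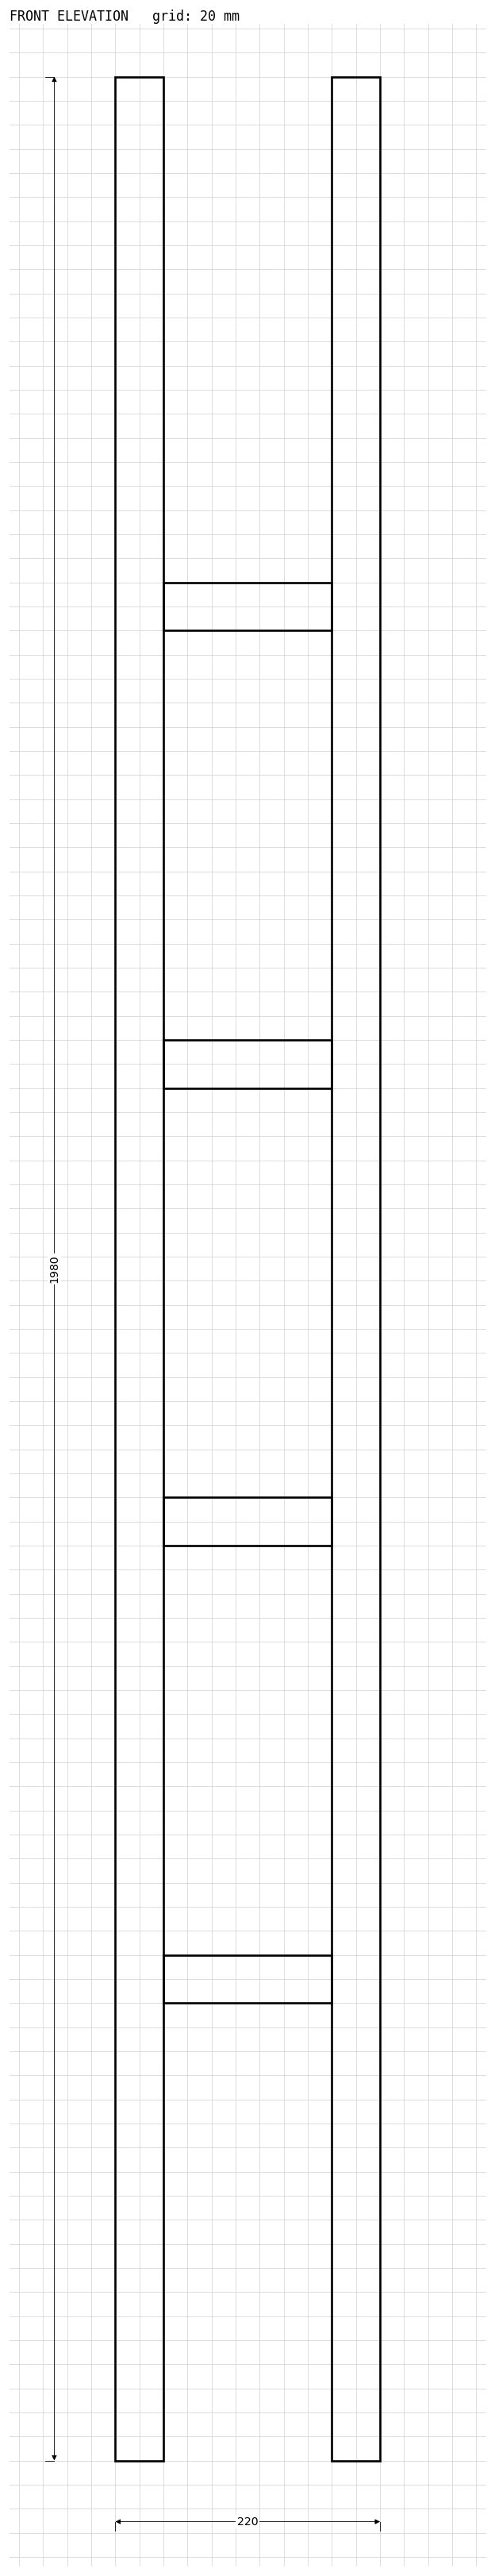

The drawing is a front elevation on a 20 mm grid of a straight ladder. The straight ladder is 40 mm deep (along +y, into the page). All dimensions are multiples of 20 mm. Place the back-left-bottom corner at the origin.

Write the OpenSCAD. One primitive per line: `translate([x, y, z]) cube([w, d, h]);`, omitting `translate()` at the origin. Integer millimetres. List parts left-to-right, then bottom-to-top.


cube([40, 40, 1980]);
translate([40, 0, 380]) cube([140, 40, 40]);
translate([40, 0, 760]) cube([140, 40, 40]);
translate([40, 0, 1140]) cube([140, 40, 40]);
translate([40, 0, 1520]) cube([140, 40, 40]);
translate([180, 0, 0]) cube([40, 40, 1980]);
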